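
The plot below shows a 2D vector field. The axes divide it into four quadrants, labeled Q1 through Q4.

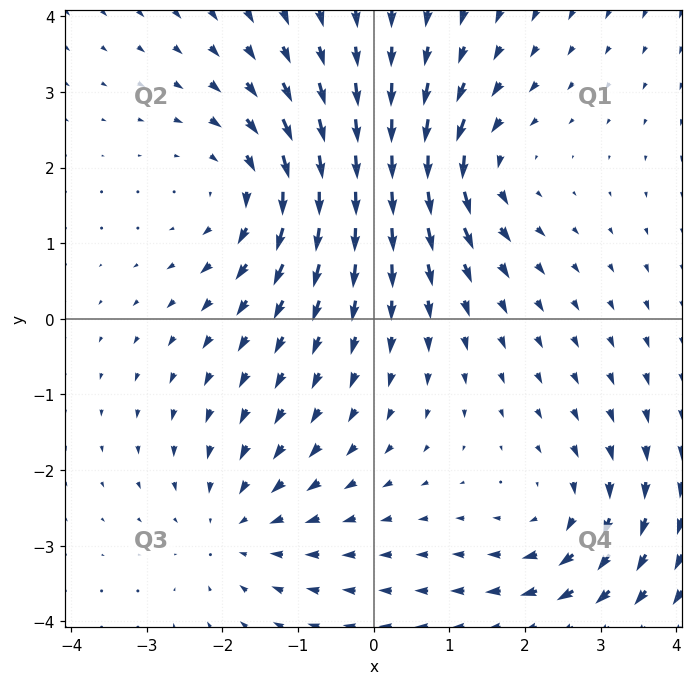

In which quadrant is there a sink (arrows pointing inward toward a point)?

The sink sits at approximately (-1.8, -2.7), which lies in quadrant Q3. The divergence there is about -3, negative as expected for a sink.

Q3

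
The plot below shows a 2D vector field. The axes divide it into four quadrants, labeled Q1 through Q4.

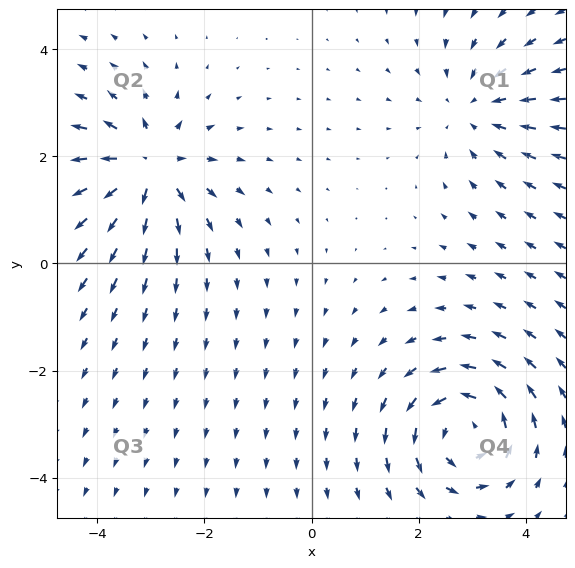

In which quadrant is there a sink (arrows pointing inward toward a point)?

The sink sits at approximately (3.1, 2.9), which lies in quadrant Q1. The divergence there is about -3, negative as expected for a sink.

Q1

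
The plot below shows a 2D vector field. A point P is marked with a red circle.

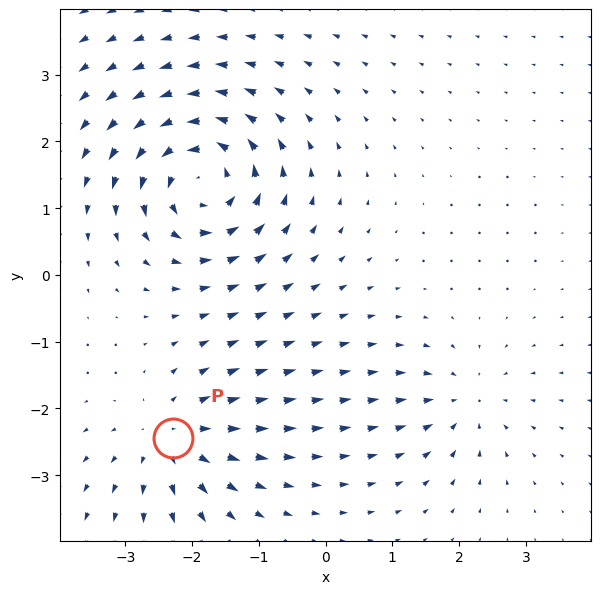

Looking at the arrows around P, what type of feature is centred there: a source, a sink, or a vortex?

At P (-2.3, -2.4) the arrows spread outward. Divergence about +4, curl ≈0 — positive divergence with near-zero curl is a source.

source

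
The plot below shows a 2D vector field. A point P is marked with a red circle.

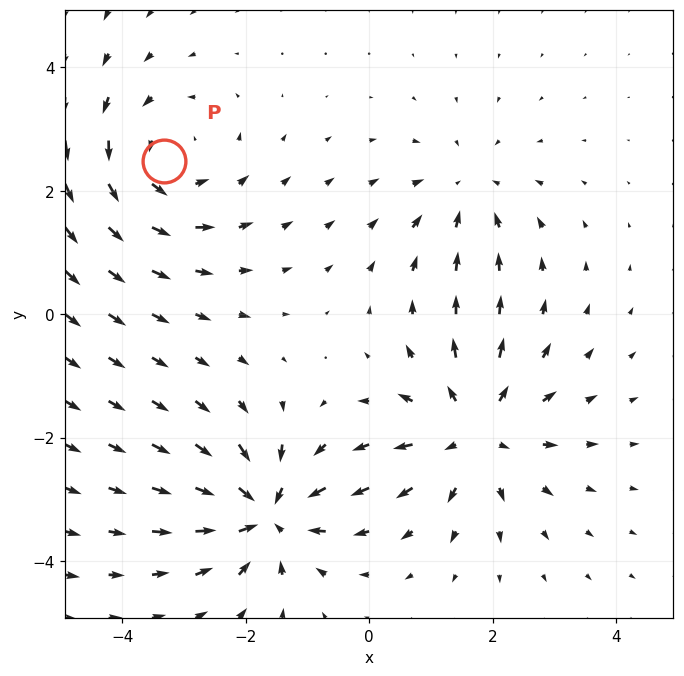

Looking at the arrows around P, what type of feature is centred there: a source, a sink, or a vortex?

At P (-3.3, 2.5) the arrows circulate counterclockwise. Divergence ≈0, curl about +4 — near-zero divergence with nonzero curl is a vortex.

vortex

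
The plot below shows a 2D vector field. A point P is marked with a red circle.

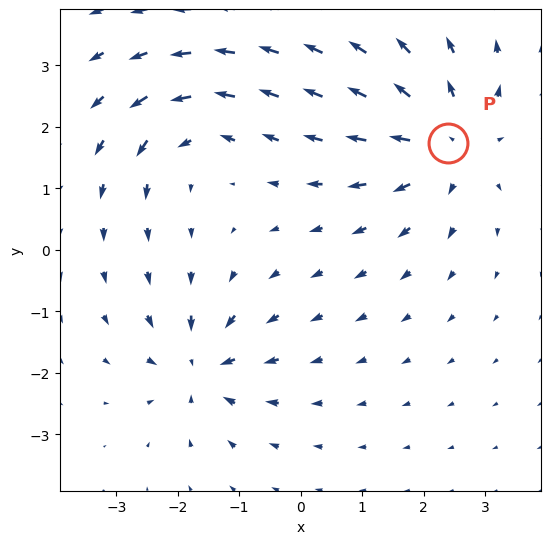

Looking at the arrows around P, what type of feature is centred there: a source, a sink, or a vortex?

source

At P (2.4, 1.7) the arrows spread outward. Divergence about +4, curl ≈0 — positive divergence with near-zero curl is a source.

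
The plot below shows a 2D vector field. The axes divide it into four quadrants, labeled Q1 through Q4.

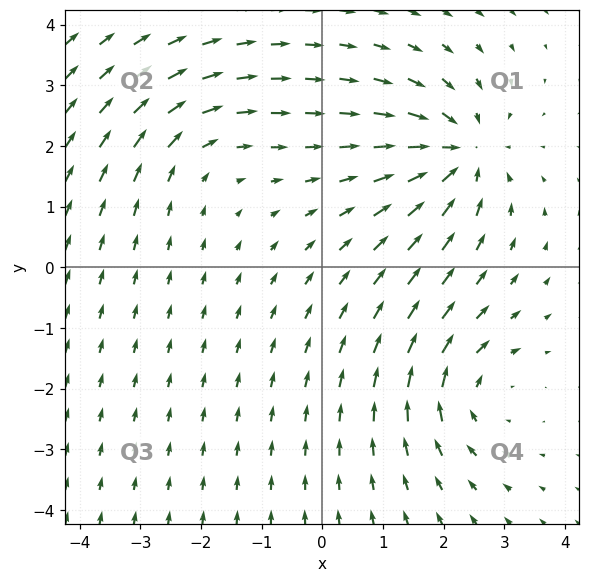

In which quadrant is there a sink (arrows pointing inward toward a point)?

The sink sits at approximately (2.3, 1.9), which lies in quadrant Q1. The divergence there is about -5, negative as expected for a sink.

Q1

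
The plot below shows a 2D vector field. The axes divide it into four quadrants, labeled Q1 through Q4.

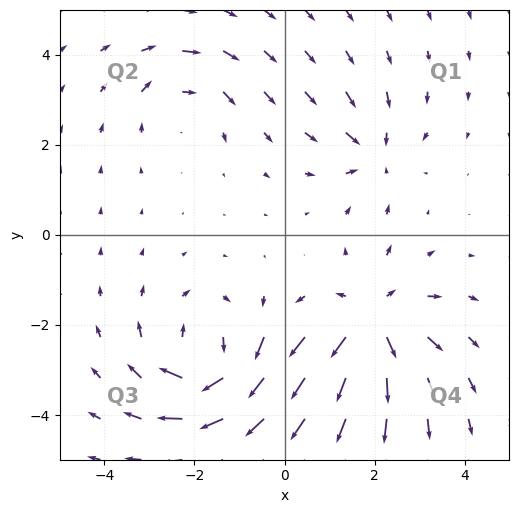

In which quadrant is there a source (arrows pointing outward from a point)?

Q4

The source sits at approximately (1.9, -1.9), which lies in quadrant Q4. The divergence there is about +5, positive as expected for a source.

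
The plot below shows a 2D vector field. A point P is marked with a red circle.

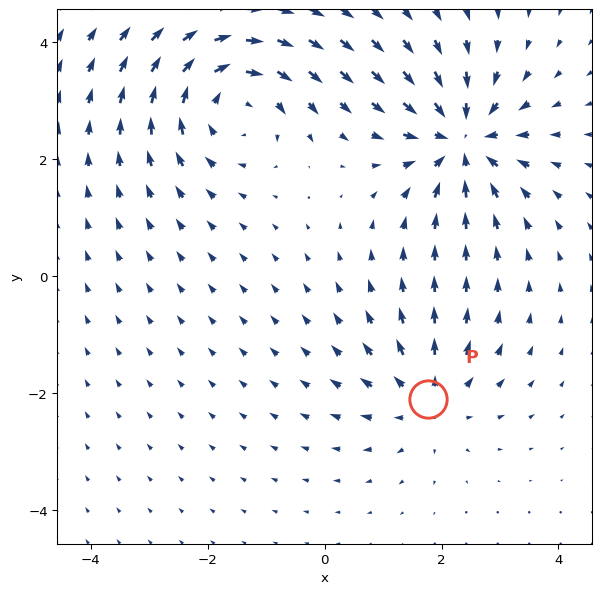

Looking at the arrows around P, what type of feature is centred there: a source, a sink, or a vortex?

source

At P (1.8, -2.1) the arrows spread outward. Divergence about +4, curl ≈0 — positive divergence with near-zero curl is a source.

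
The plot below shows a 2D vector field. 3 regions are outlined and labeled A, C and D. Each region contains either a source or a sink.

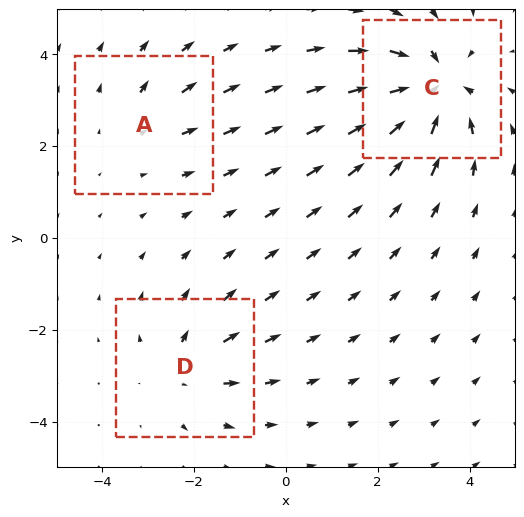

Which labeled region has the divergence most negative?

C

Divergence at each region's feature centre — A: about +2, C: about -5, D: about +3. Region C is most negative.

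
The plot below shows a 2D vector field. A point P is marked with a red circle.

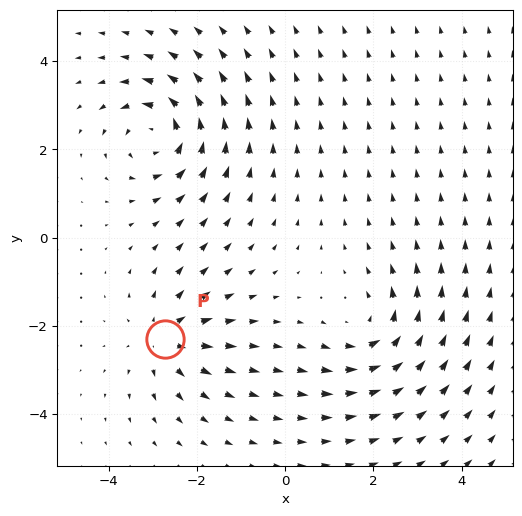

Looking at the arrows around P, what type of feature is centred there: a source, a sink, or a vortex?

source

At P (-2.7, -2.3) the arrows spread outward. Divergence about +4, curl ≈0 — positive divergence with near-zero curl is a source.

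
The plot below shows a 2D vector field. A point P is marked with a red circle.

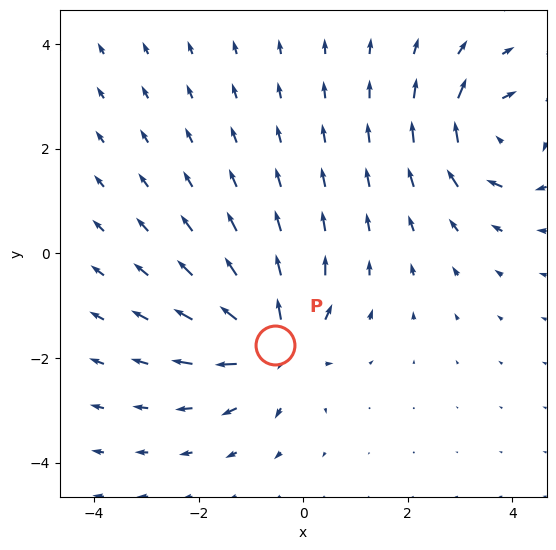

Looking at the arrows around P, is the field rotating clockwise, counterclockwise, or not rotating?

not rotating

Near P at (-0.5, -1.8) the arrows show no circulation. The curl there is ≈0.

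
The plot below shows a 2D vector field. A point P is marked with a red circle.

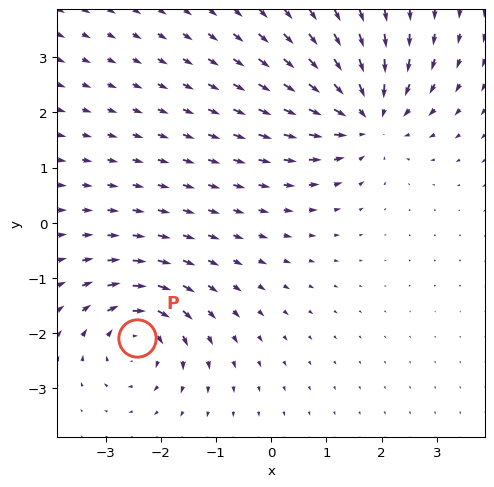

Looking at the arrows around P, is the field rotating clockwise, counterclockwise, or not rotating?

Near P at (-2.4, -2.1) the arrows circulate clockwise. The curl (z-component) there is about -4; negative curl means clockwise rotation.

clockwise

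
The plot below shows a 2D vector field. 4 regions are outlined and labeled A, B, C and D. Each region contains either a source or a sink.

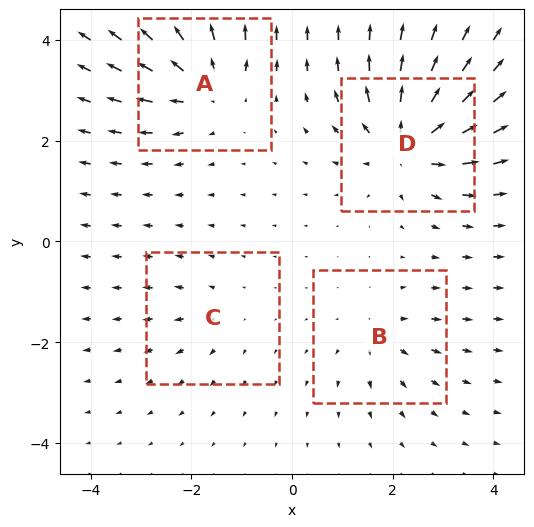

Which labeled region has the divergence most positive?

D

Divergence at each region's feature centre — A: about +6, B: about +4, C: about +3, D: about +8. Region D is most positive.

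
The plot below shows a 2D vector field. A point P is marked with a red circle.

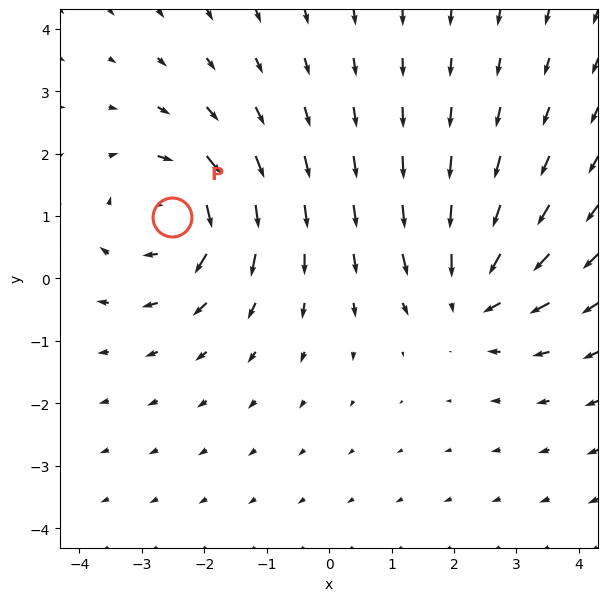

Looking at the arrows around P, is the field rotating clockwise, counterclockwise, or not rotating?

clockwise

Near P at (-2.5, 1.0) the arrows circulate clockwise. The curl (z-component) there is about -5; negative curl means clockwise rotation.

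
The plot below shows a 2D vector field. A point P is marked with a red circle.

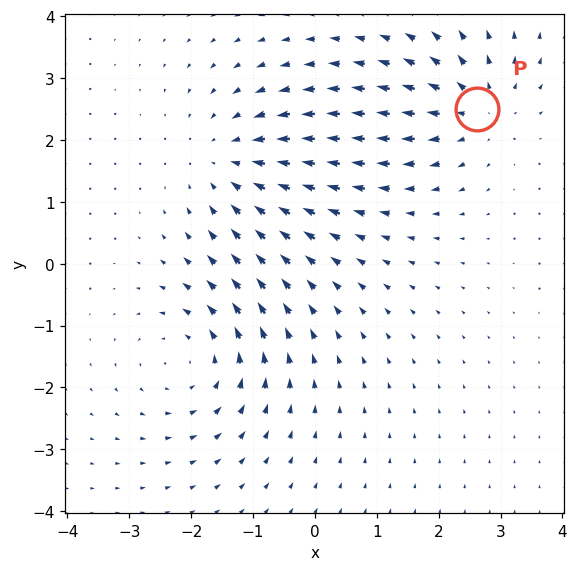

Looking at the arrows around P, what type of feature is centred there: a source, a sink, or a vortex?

source

At P (2.6, 2.5) the arrows spread outward. Divergence about +5, curl ≈0 — positive divergence with near-zero curl is a source.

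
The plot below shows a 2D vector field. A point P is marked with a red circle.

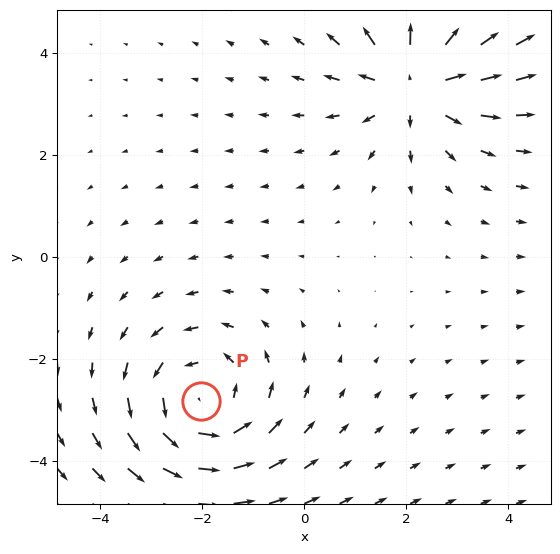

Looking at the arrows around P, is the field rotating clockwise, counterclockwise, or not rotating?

Near P at (-2.0, -2.8) the arrows circulate counterclockwise. The curl (z-component) there is about +4; positive curl means counterclockwise rotation.

counterclockwise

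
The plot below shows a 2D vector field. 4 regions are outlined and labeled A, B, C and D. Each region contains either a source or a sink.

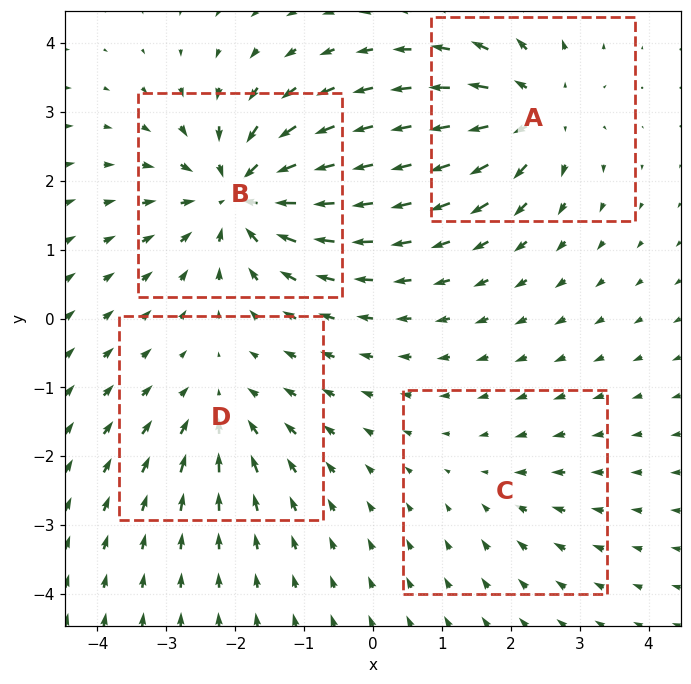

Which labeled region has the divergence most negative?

B

Divergence at each region's feature centre — A: about +6, B: about -8, C: about -2, D: about -4. Region B is most negative.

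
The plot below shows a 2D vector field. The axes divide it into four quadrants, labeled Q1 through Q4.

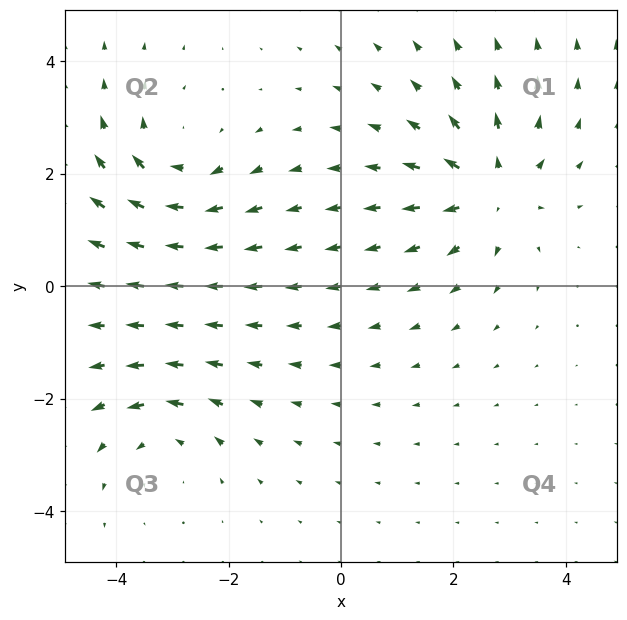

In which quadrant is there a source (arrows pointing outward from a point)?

The source sits at approximately (2.6, 1.7), which lies in quadrant Q1. The divergence there is about +5, positive as expected for a source.

Q1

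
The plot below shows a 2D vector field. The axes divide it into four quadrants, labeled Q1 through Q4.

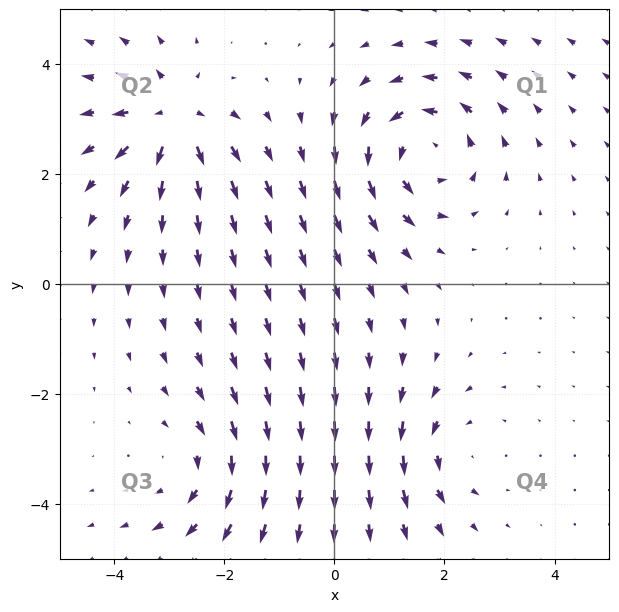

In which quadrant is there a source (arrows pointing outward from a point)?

Q2

The source sits at approximately (-2.9, 3.0), which lies in quadrant Q2. The divergence there is about +5, positive as expected for a source.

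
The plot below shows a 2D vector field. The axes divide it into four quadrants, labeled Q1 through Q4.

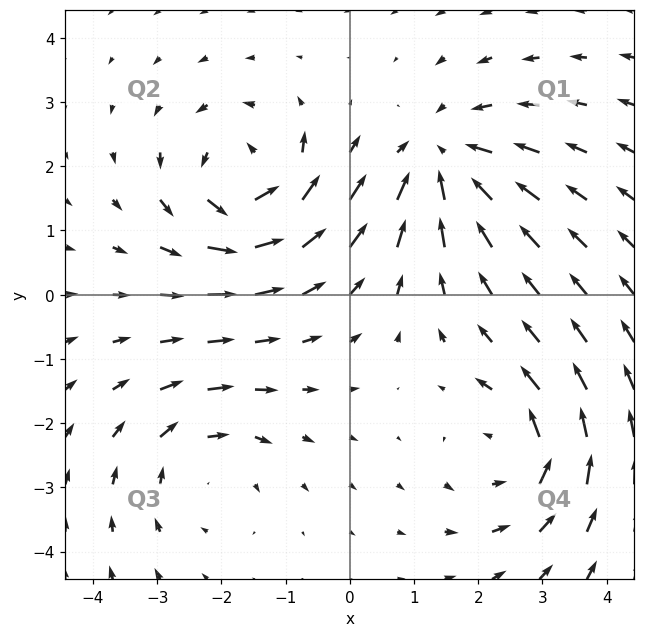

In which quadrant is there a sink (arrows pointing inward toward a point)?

The sink sits at approximately (1.5, 2.1), which lies in quadrant Q1. The divergence there is about -4, negative as expected for a sink.

Q1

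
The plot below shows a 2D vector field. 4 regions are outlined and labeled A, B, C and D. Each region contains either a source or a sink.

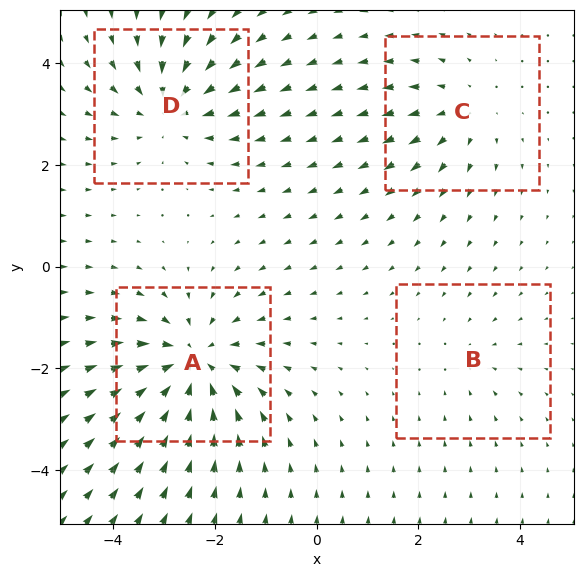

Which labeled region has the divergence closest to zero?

B

Divergence at each region's feature centre — A: about -6, B: about -2, C: about +3, D: about -4. Region B is closest to zero.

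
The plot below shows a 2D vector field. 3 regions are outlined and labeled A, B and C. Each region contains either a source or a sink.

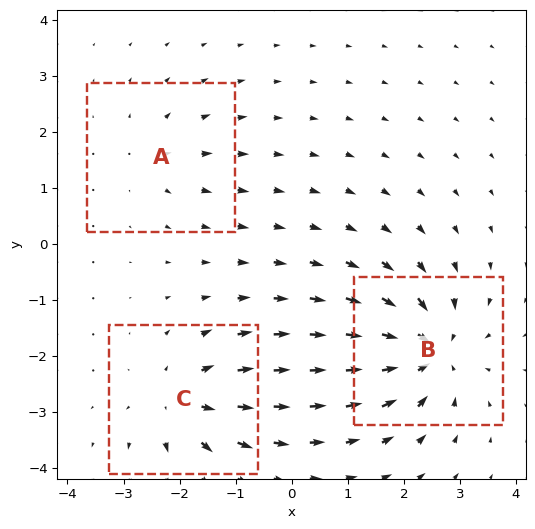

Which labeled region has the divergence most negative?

Divergence at each region's feature centre — A: about +2, B: about -6, C: about +4. Region B is most negative.

B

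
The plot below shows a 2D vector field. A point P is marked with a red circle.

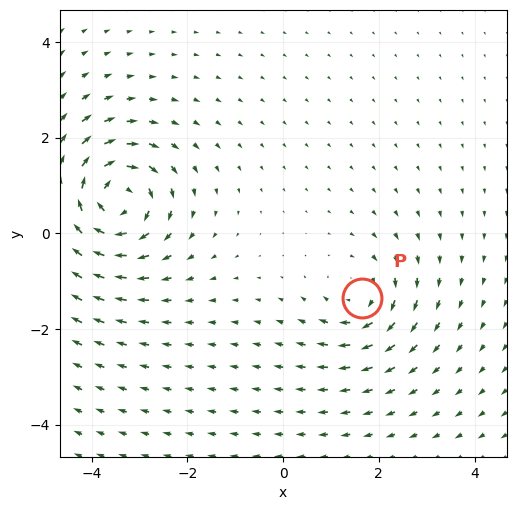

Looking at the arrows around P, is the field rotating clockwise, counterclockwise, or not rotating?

clockwise

Near P at (1.7, -1.4) the arrows circulate clockwise. The curl (z-component) there is about -3; negative curl means clockwise rotation.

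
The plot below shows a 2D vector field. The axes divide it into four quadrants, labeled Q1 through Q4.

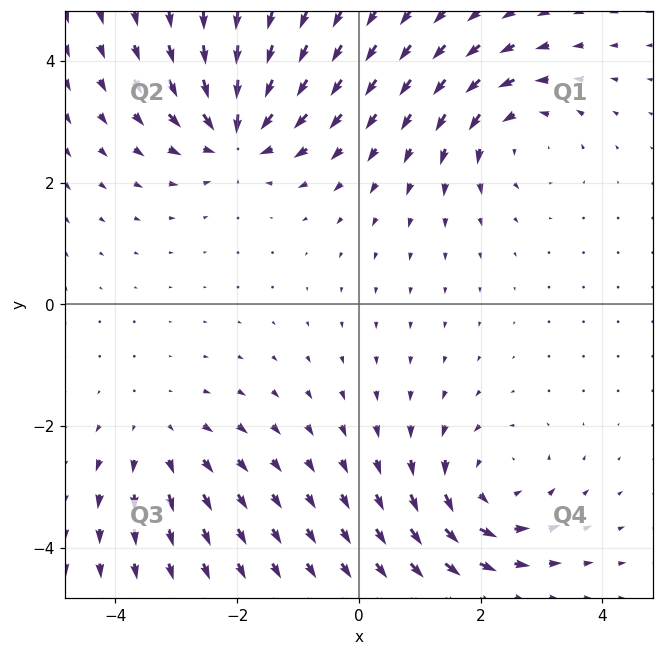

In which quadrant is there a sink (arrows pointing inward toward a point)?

Q2

The sink sits at approximately (-2.0, 2.8), which lies in quadrant Q2. The divergence there is about -6, negative as expected for a sink.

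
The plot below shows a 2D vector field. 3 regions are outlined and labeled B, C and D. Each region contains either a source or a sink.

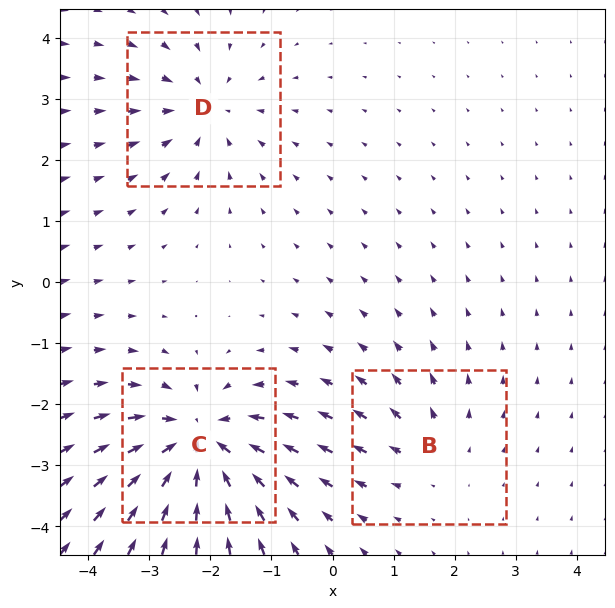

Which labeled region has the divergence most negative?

Divergence at each region's feature centre — B: about +2, C: about -6, D: about -3. Region C is most negative.

C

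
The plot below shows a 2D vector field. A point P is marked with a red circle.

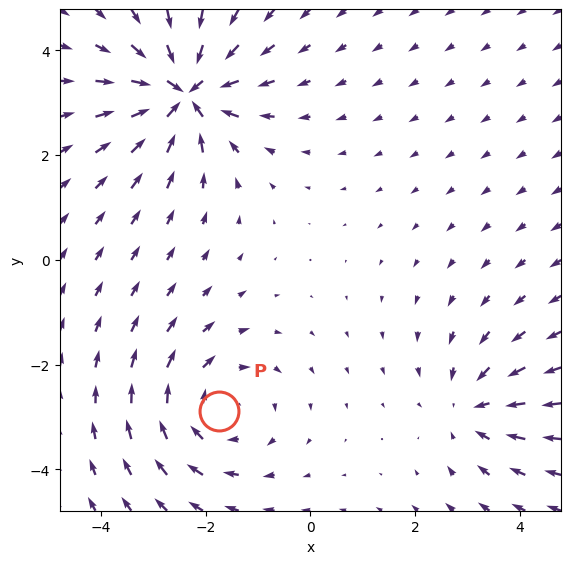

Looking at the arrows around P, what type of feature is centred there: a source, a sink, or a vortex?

At P (-1.8, -2.9) the arrows circulate clockwise. Divergence ≈0, curl about -3 — near-zero divergence with nonzero curl is a vortex.

vortex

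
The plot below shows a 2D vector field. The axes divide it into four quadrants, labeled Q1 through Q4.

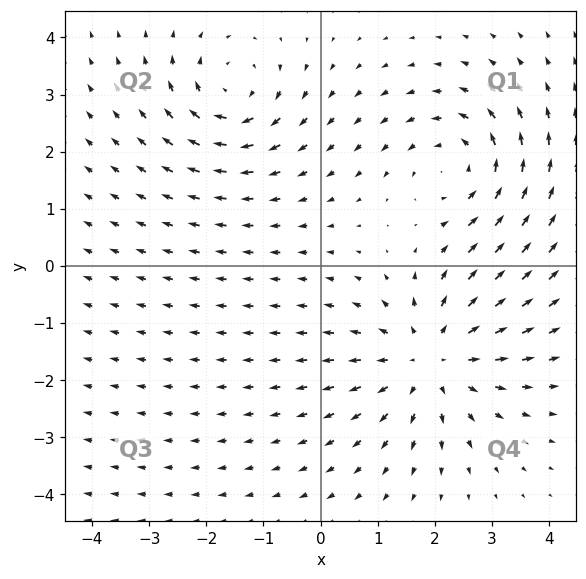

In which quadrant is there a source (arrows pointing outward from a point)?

Q4

The source sits at approximately (1.9, -1.6), which lies in quadrant Q4. The divergence there is about +3, positive as expected for a source.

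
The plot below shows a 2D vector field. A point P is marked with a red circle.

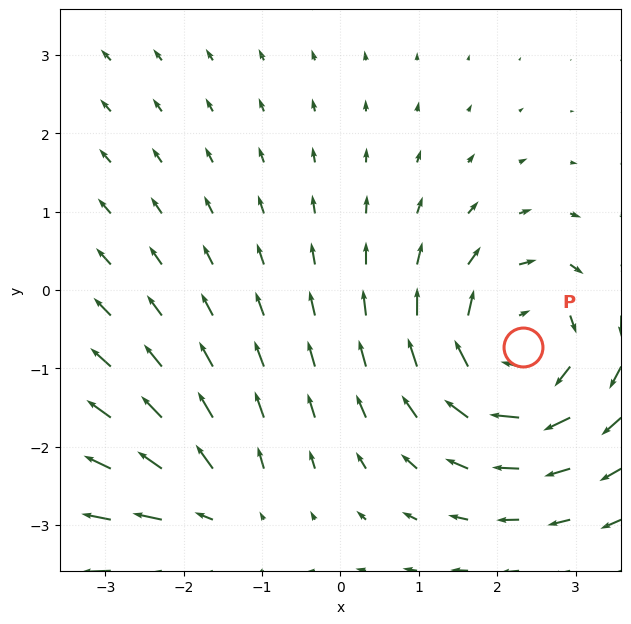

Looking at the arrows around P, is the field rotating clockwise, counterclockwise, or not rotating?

Near P at (2.3, -0.7) the arrows circulate clockwise. The curl (z-component) there is about -4; negative curl means clockwise rotation.

clockwise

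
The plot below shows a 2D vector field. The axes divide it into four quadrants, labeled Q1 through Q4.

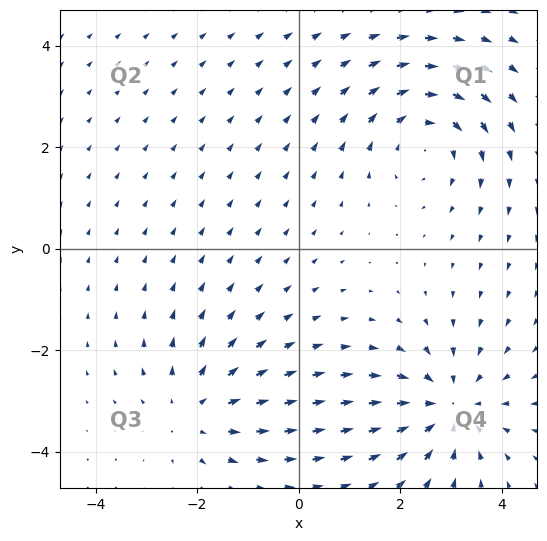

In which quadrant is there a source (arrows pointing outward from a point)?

The source sits at approximately (-2.0, -3.2), which lies in quadrant Q3. The divergence there is about +3, positive as expected for a source.

Q3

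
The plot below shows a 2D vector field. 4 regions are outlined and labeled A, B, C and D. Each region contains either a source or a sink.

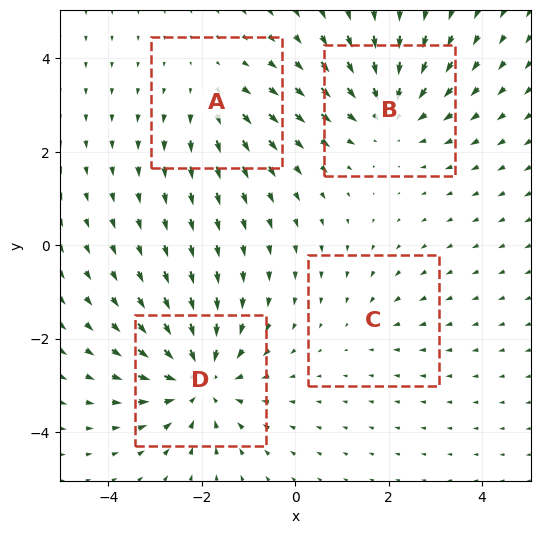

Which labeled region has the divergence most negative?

Divergence at each region's feature centre — A: about +3, B: about -4, C: about -2, D: about -6. Region D is most negative.

D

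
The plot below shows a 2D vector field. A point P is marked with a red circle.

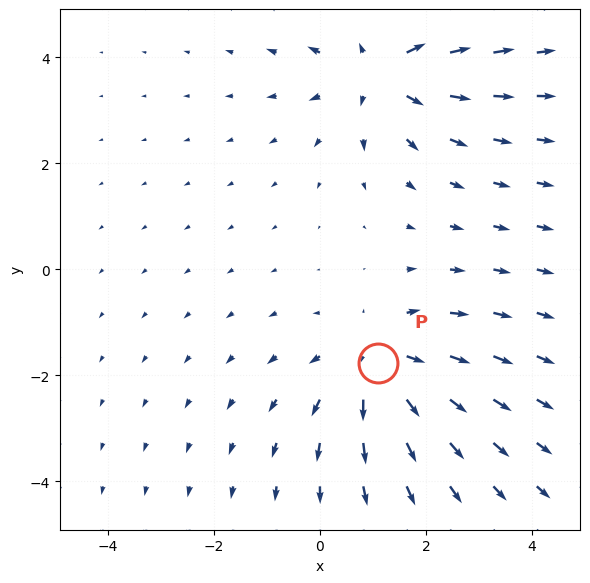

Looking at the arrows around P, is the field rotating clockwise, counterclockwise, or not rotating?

Near P at (1.1, -1.8) the arrows show no circulation. The curl there is ≈0.

not rotating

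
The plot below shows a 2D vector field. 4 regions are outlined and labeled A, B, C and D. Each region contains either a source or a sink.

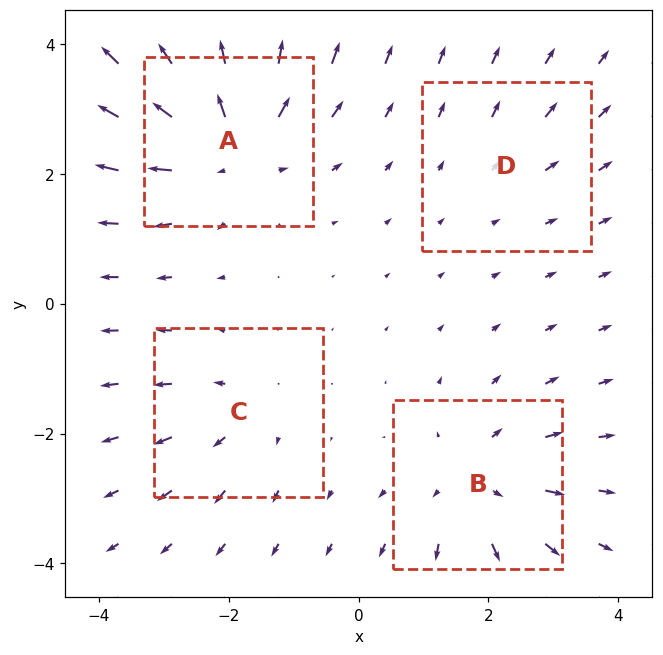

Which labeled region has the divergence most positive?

Divergence at each region's feature centre — A: about +6, B: about +4, C: about +3, D: about +2. Region A is most positive.

A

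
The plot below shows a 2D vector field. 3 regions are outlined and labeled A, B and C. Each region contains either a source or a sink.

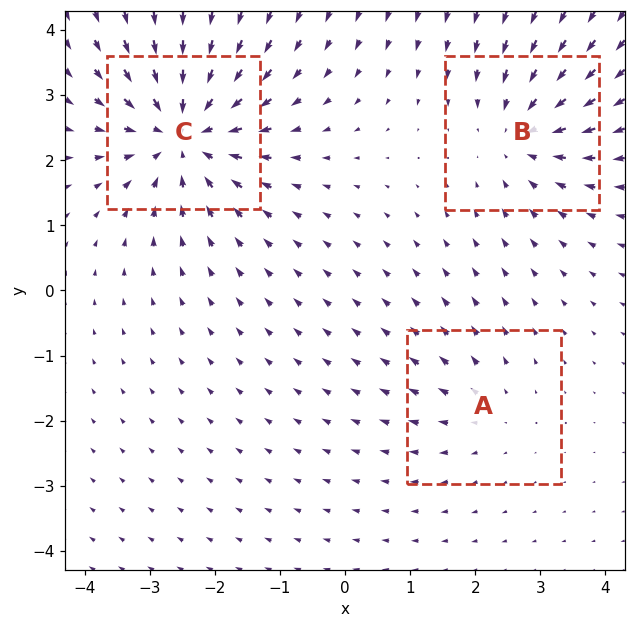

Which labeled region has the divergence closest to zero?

Divergence at each region's feature centre — A: about +2, B: about -3, C: about -5. Region A is closest to zero.

A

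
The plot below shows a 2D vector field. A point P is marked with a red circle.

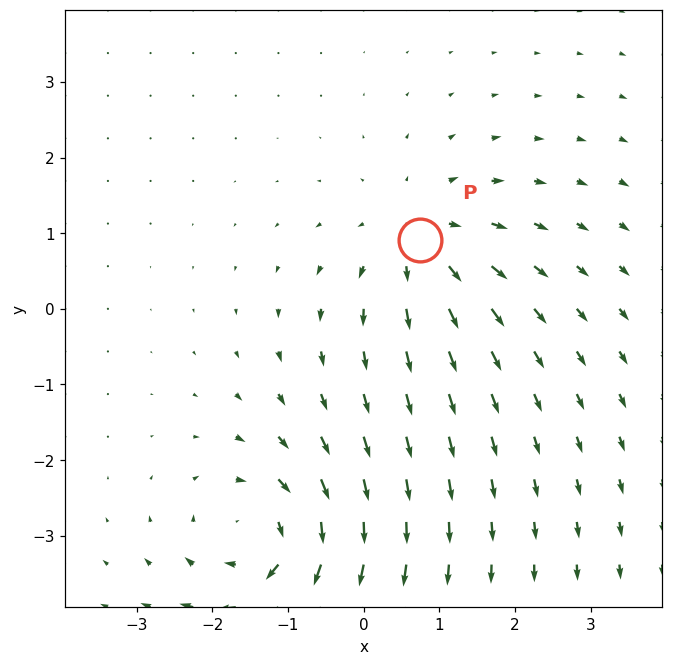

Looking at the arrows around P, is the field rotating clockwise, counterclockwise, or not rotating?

Near P at (0.7, 0.9) the arrows show no circulation. The curl there is ≈0.

not rotating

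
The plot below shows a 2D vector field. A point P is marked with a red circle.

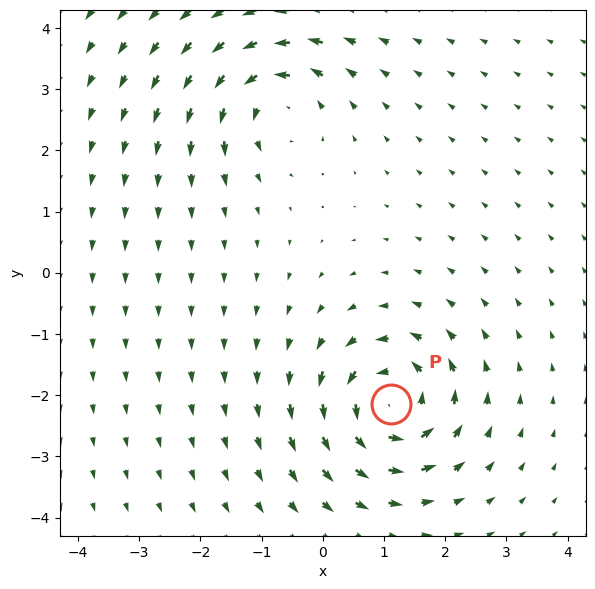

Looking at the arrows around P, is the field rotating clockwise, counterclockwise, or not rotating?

Near P at (1.1, -2.2) the arrows circulate counterclockwise. The curl (z-component) there is about +7; positive curl means counterclockwise rotation.

counterclockwise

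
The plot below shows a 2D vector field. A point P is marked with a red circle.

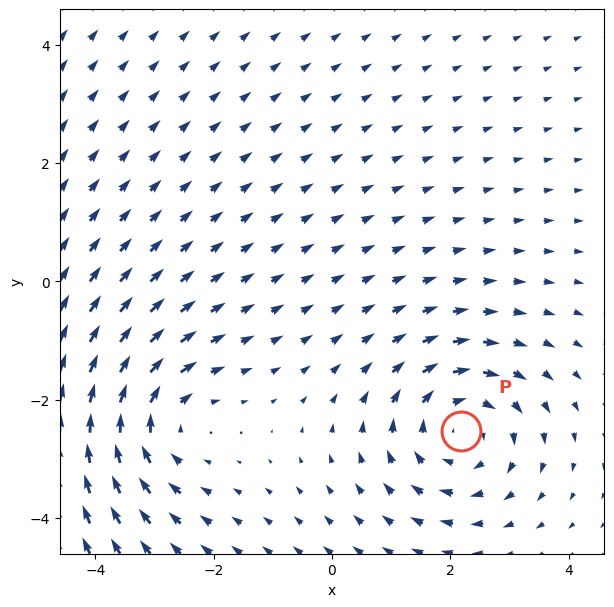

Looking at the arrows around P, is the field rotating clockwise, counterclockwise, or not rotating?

Near P at (2.2, -2.5) the arrows circulate clockwise. The curl (z-component) there is about -4; negative curl means clockwise rotation.

clockwise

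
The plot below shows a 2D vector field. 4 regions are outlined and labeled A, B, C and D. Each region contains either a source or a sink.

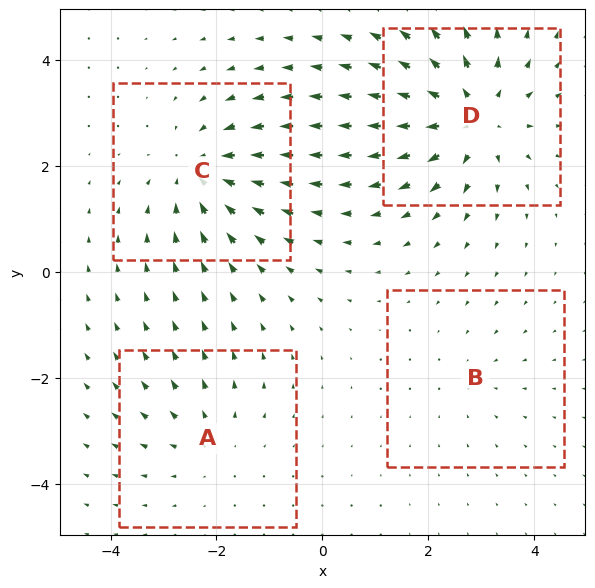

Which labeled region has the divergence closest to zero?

Divergence at each region's feature centre — A: about +3, B: about -2, C: about -4, D: about +6. Region B is closest to zero.

B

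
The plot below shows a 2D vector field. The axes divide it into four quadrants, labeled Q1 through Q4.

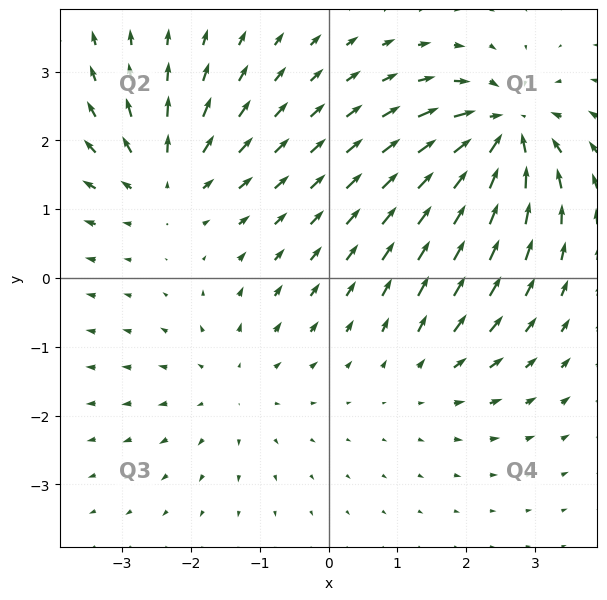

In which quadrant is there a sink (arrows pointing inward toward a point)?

The sink sits at approximately (2.6, 2.1), which lies in quadrant Q1. The divergence there is about -7, negative as expected for a sink.

Q1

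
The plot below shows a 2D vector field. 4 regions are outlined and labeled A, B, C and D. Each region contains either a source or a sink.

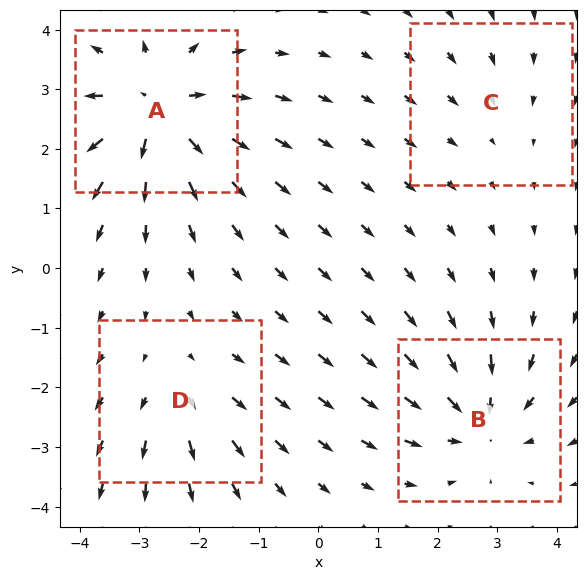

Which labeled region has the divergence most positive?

Divergence at each region's feature centre — A: about +7, B: about -5, C: about -2, D: about +3. Region A is most positive.

A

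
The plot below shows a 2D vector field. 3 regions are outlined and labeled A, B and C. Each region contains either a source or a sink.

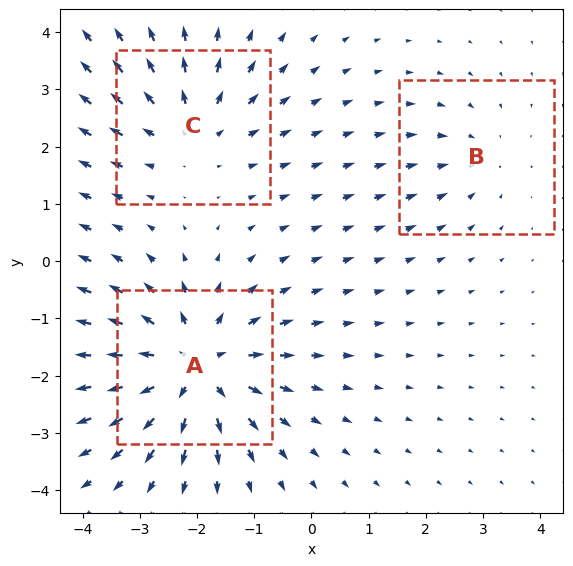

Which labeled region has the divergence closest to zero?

Divergence at each region's feature centre — A: about +5, B: about -2, C: about +3. Region B is closest to zero.

B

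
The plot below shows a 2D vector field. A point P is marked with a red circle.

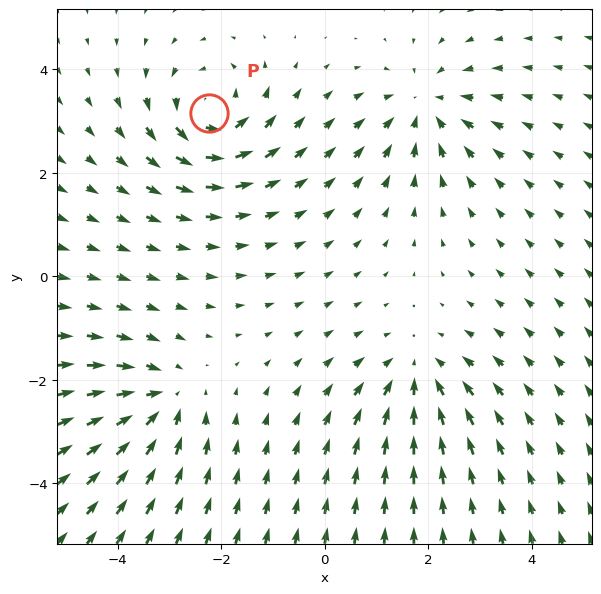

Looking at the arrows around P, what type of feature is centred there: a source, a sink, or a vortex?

vortex

At P (-2.2, 3.2) the arrows circulate counterclockwise. Divergence ≈0, curl about +6 — near-zero divergence with nonzero curl is a vortex.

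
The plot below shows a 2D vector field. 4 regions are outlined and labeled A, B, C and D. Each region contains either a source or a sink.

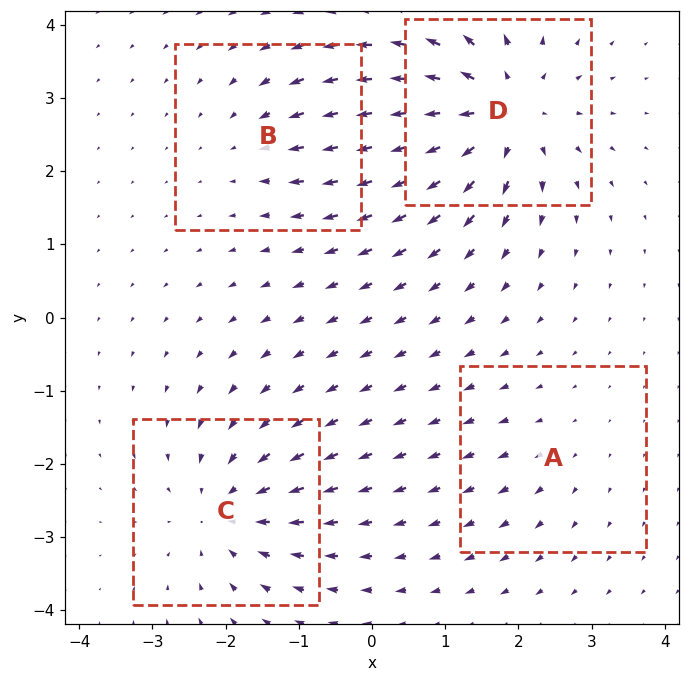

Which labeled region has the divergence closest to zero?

Divergence at each region's feature centre — A: about +2, B: about -3, C: about -5, D: about +7. Region A is closest to zero.

A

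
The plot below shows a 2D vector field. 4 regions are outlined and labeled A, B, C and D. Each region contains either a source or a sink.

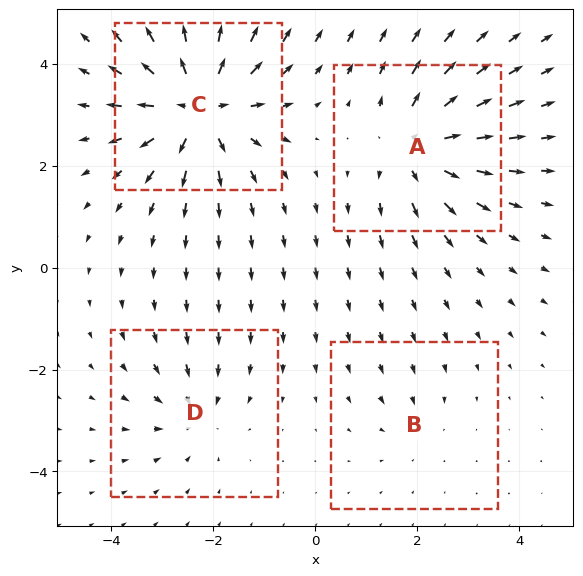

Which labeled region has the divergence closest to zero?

B

Divergence at each region's feature centre — A: about +5, B: about -2, C: about +7, D: about -3. Region B is closest to zero.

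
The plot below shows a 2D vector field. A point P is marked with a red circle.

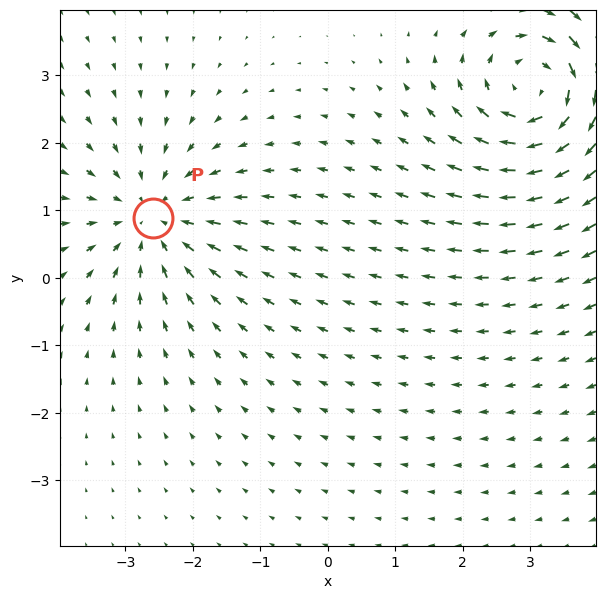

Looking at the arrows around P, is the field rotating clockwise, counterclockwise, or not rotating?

Near P at (-2.6, 0.9) the arrows show no circulation. The curl there is ≈0.

not rotating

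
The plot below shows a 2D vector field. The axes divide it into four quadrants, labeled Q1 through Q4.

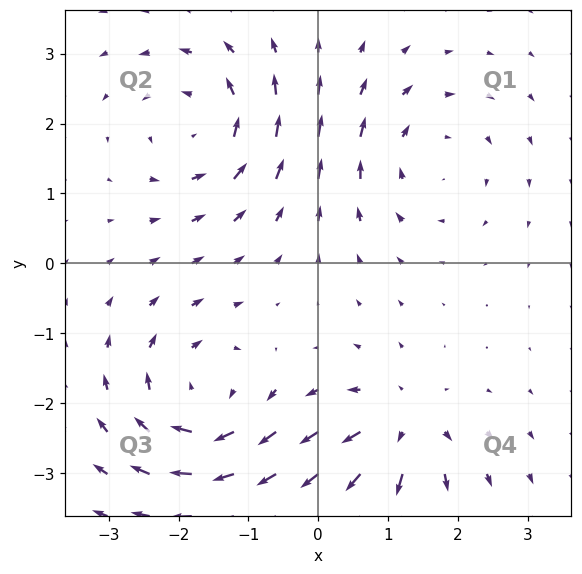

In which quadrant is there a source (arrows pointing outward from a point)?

The source sits at approximately (1.2, -2.4), which lies in quadrant Q4. The divergence there is about +4, positive as expected for a source.

Q4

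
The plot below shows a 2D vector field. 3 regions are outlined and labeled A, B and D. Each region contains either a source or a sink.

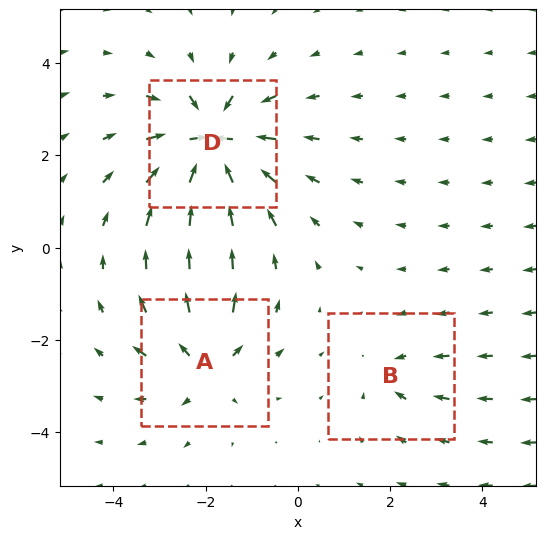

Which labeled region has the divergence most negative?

Divergence at each region's feature centre — A: about +4, B: about -2, D: about -6. Region D is most negative.

D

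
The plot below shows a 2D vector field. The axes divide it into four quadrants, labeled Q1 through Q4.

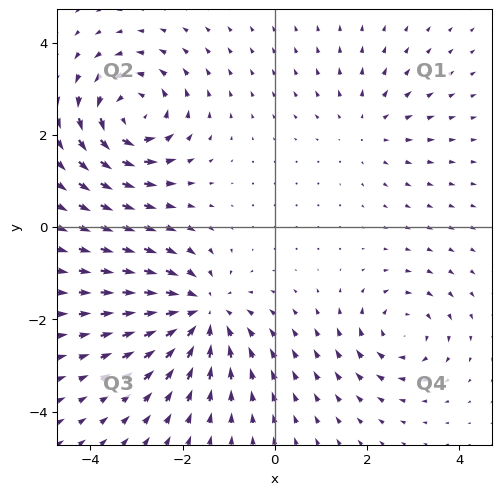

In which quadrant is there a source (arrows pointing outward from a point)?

The source sits at approximately (2.0, 2.1), which lies in quadrant Q1. The divergence there is about +2, positive as expected for a source.

Q1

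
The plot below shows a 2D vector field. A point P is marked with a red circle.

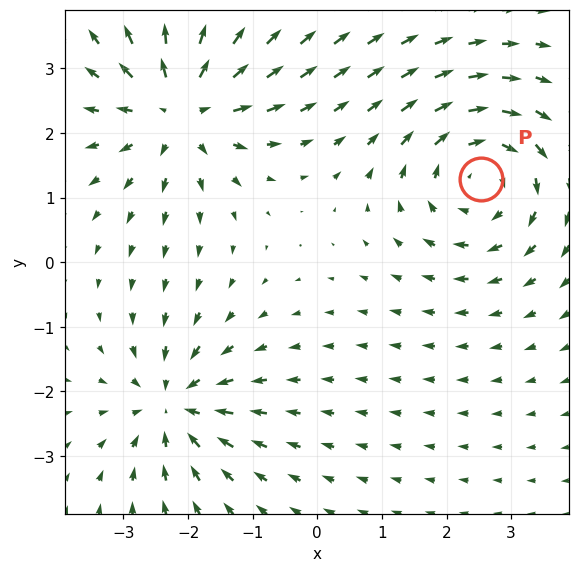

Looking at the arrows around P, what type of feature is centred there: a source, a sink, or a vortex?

vortex

At P (2.5, 1.3) the arrows circulate clockwise. Divergence ≈0, curl about -4 — near-zero divergence with nonzero curl is a vortex.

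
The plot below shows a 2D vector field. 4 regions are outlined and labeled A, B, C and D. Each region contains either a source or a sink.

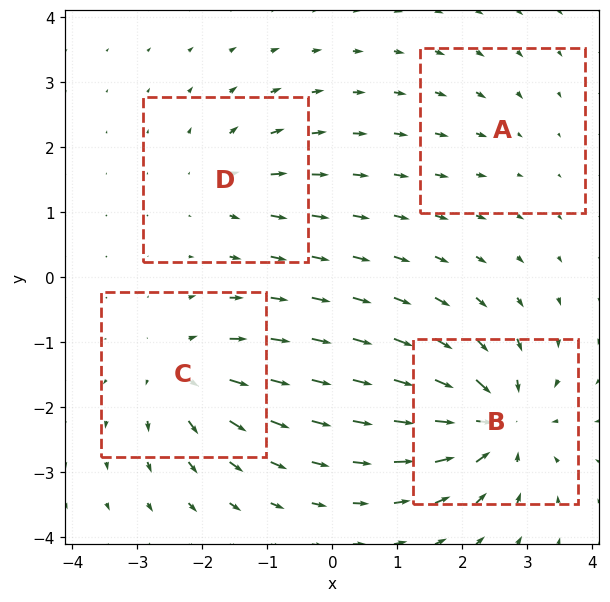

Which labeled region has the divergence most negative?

Divergence at each region's feature centre — A: about -2, B: about -8, C: about +6, D: about +4. Region B is most negative.

B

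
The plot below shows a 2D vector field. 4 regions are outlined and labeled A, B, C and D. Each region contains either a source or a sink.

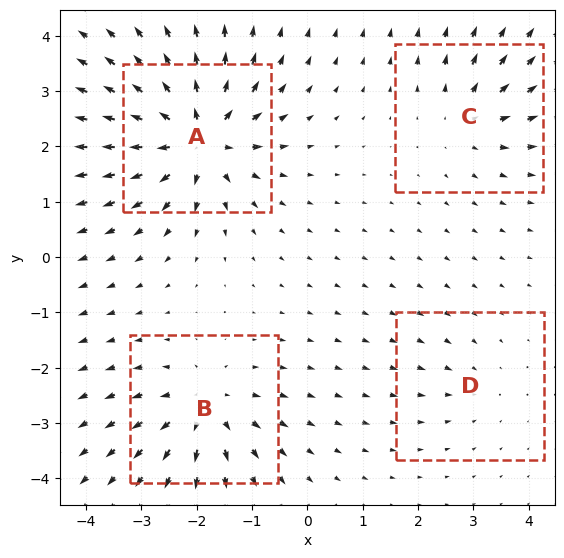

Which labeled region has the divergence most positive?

Divergence at each region's feature centre — A: about +9, B: about +6, C: about +4, D: about -2. Region A is most positive.

A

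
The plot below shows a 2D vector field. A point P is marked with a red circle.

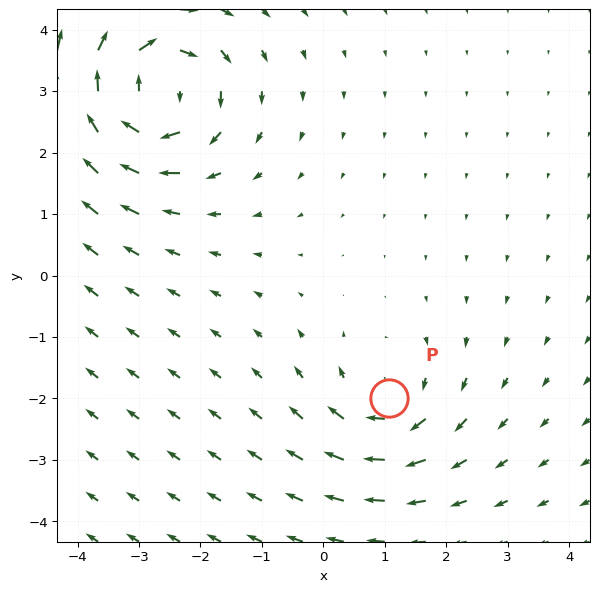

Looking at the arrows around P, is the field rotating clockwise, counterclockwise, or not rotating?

Near P at (1.1, -2.0) the arrows circulate clockwise. The curl (z-component) there is about -3; negative curl means clockwise rotation.

clockwise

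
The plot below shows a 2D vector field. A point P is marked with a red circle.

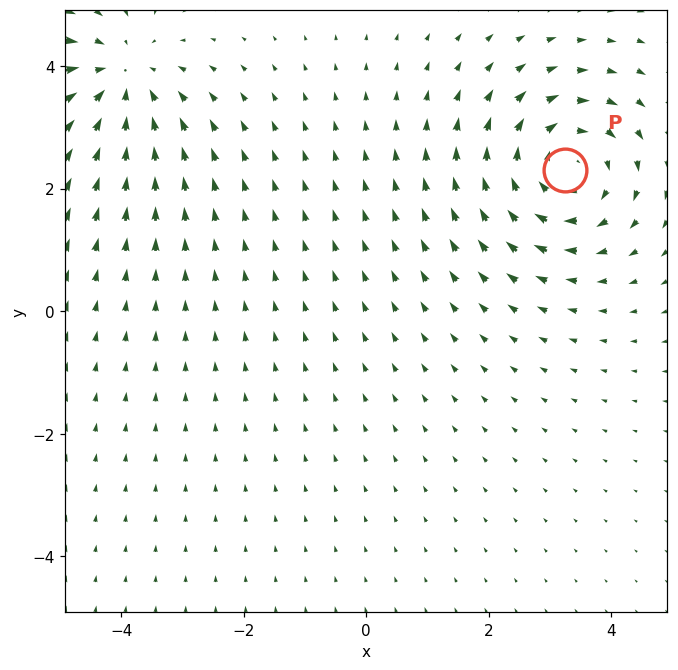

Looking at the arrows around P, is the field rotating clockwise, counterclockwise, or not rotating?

clockwise

Near P at (3.2, 2.3) the arrows circulate clockwise. The curl (z-component) there is about -4; negative curl means clockwise rotation.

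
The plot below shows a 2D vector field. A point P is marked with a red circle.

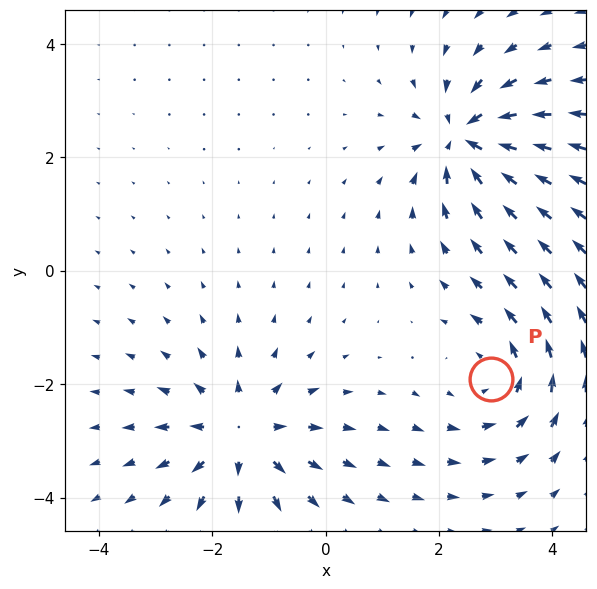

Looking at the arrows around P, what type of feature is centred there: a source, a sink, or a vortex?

vortex

At P (2.9, -1.9) the arrows circulate counterclockwise. Divergence ≈0, curl about +3 — near-zero divergence with nonzero curl is a vortex.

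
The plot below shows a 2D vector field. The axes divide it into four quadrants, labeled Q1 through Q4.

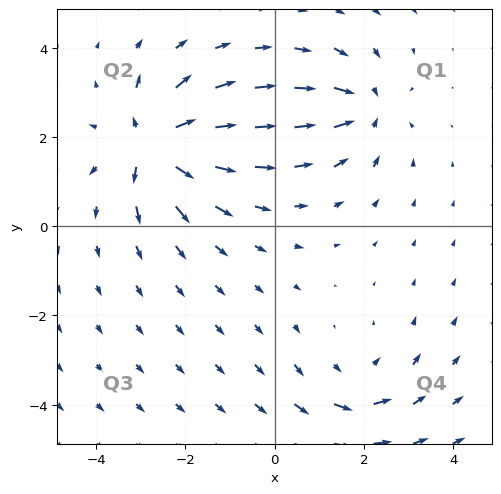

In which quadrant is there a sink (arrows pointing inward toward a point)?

The sink sits at approximately (2.0, 2.6), which lies in quadrant Q1. The divergence there is about -4, negative as expected for a sink.

Q1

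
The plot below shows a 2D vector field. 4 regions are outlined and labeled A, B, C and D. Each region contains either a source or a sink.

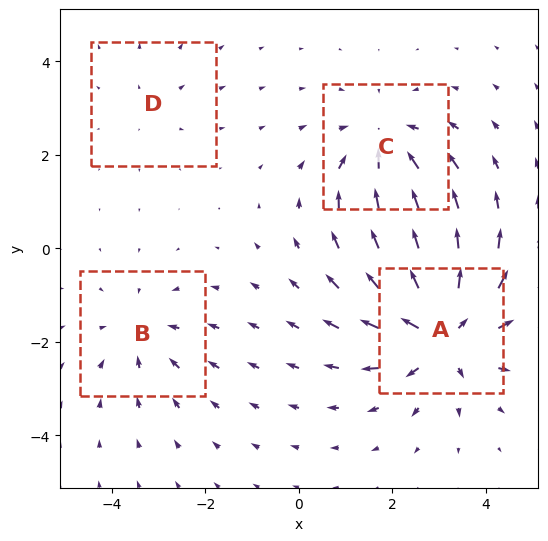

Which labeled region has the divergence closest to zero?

D

Divergence at each region's feature centre — A: about +6, B: about -3, C: about -4, D: about +2. Region D is closest to zero.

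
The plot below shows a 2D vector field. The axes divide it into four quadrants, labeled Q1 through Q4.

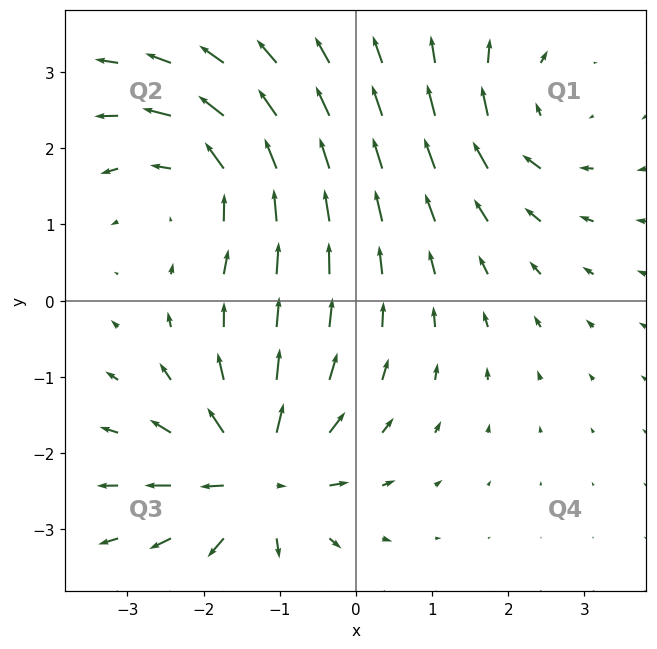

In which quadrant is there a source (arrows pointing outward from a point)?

Q3

The source sits at approximately (-1.3, -2.3), which lies in quadrant Q3. The divergence there is about +7, positive as expected for a source.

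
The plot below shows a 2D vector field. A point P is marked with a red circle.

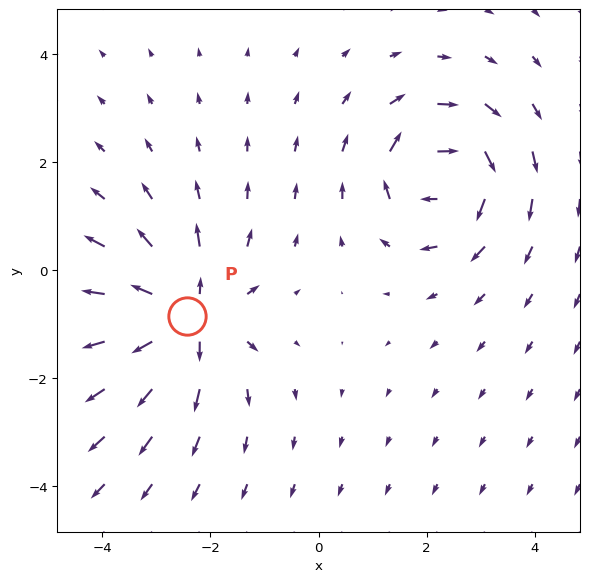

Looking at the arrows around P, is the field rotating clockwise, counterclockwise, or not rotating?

not rotating

Near P at (-2.4, -0.8) the arrows show no circulation. The curl there is ≈0.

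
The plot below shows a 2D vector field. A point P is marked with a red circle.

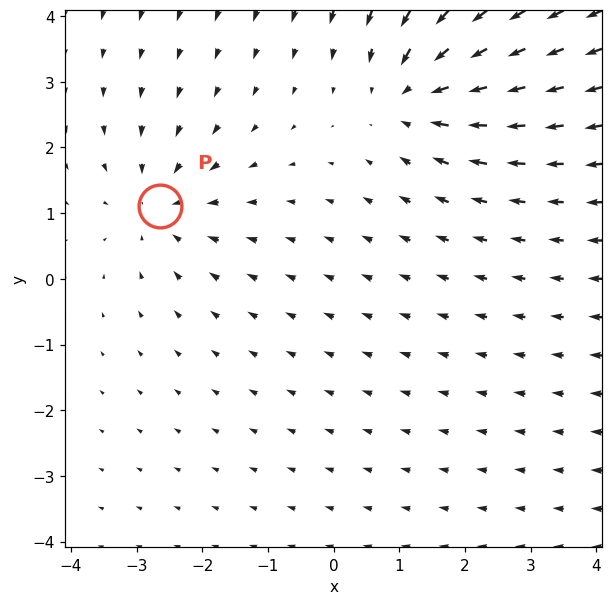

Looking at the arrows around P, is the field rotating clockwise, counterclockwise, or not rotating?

not rotating

Near P at (-2.6, 1.1) the arrows show no circulation. The curl there is ≈0.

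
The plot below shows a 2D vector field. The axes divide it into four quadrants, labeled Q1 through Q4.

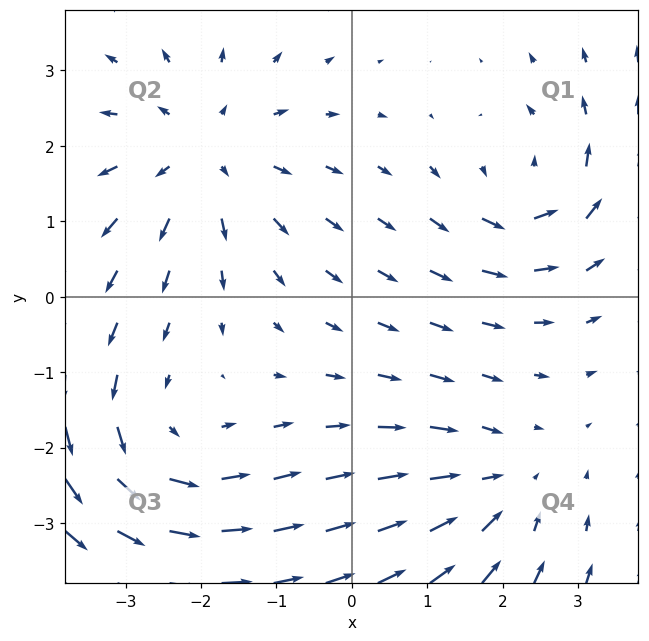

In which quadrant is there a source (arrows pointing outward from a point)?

Q2

The source sits at approximately (-2.0, 1.9), which lies in quadrant Q2. The divergence there is about +3, positive as expected for a source.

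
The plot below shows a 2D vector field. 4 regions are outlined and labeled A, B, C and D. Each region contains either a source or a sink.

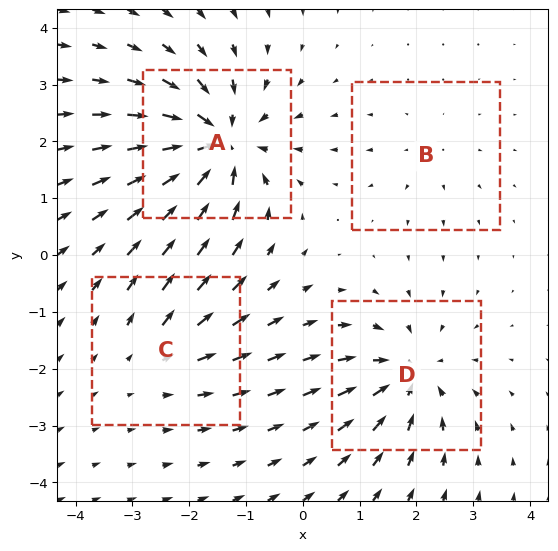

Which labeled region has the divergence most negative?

Divergence at each region's feature centre — A: about -7, B: about +2, C: about +3, D: about -5. Region A is most negative.

A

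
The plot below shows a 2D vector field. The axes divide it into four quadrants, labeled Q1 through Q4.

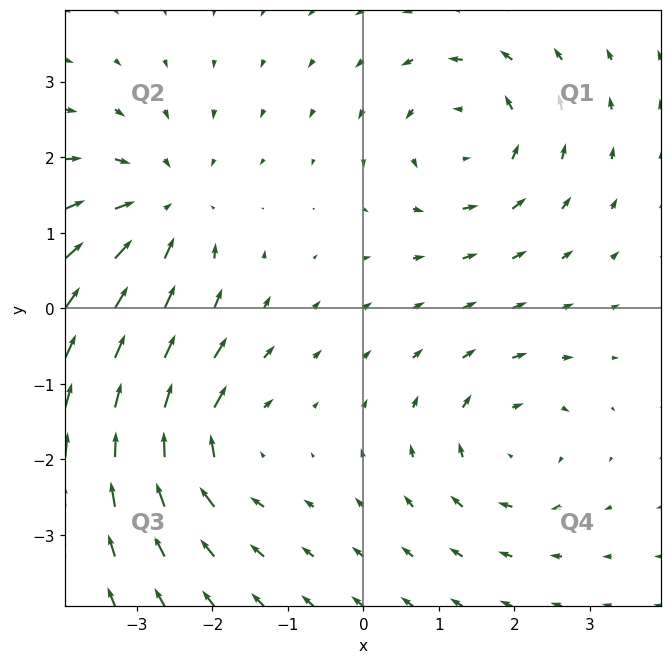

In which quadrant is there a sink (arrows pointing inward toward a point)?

The sink sits at approximately (-2.6, 1.3), which lies in quadrant Q2. The divergence there is about -4, negative as expected for a sink.

Q2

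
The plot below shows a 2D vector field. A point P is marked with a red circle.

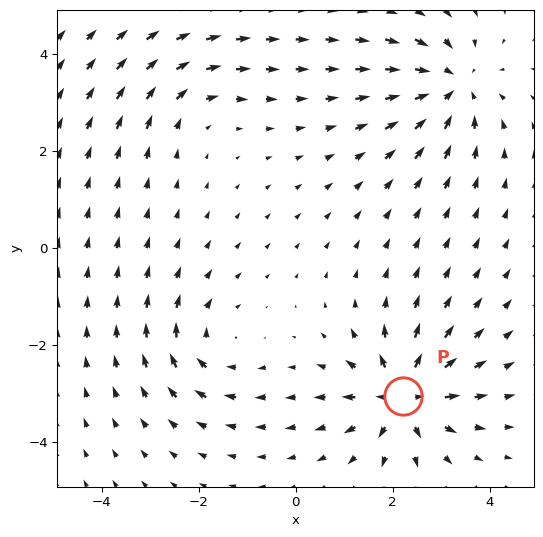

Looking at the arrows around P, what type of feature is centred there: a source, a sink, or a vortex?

At P (2.2, -3.1) the arrows spread outward. Divergence about +7, curl ≈0 — positive divergence with near-zero curl is a source.

source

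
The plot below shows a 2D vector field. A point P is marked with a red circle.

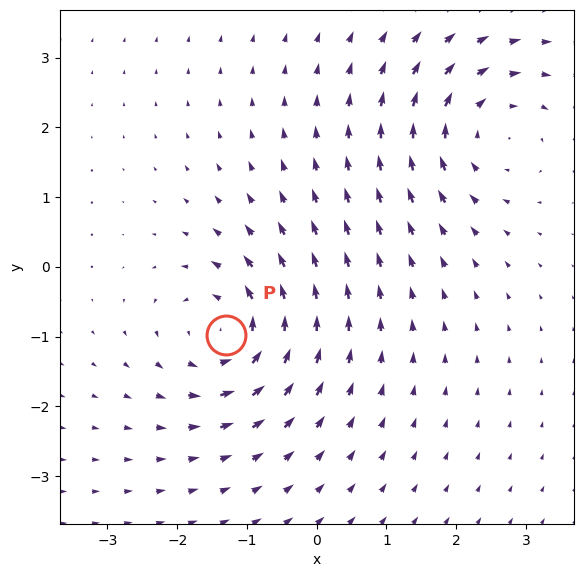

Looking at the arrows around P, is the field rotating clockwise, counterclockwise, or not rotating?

Near P at (-1.3, -1.0) the arrows circulate counterclockwise. The curl (z-component) there is about +4; positive curl means counterclockwise rotation.

counterclockwise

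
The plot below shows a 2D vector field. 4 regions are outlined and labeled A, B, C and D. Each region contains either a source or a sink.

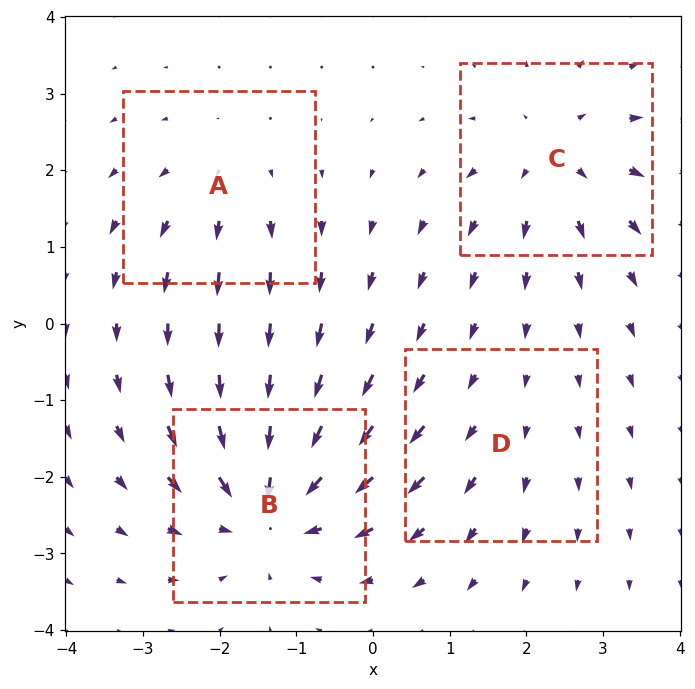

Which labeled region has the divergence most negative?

B

Divergence at each region's feature centre — A: about +3, B: about -7, C: about +5, D: about +2. Region B is most negative.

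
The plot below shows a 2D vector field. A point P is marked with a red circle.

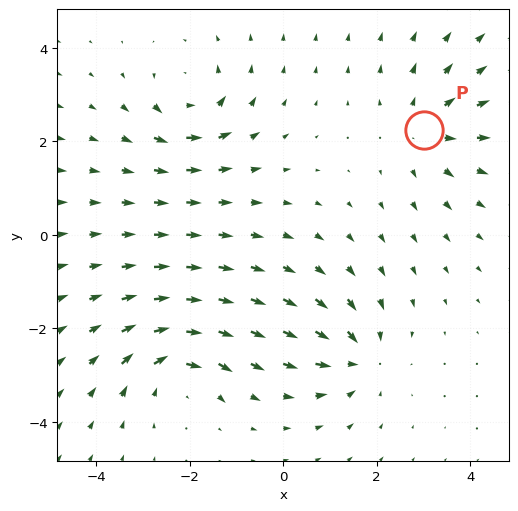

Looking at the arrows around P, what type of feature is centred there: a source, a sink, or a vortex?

source

At P (3.0, 2.2) the arrows spread outward. Divergence about +3, curl ≈0 — positive divergence with near-zero curl is a source.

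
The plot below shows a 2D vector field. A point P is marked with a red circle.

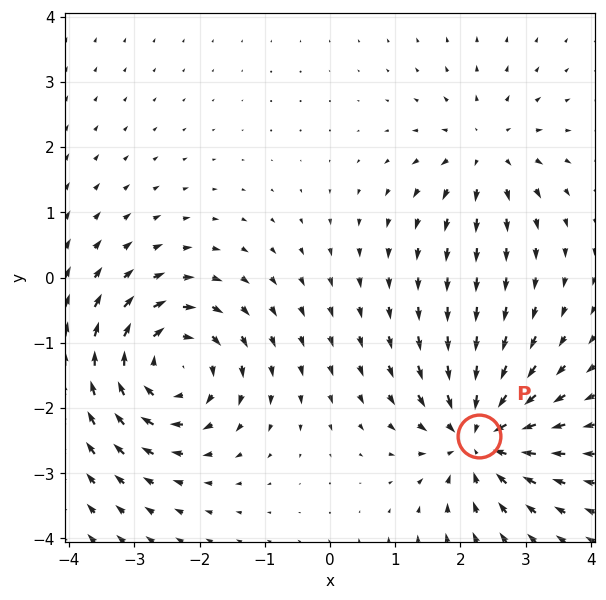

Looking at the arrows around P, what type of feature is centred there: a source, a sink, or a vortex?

sink

At P (2.3, -2.4) the arrows converge inward. Divergence about -5, curl ≈0 — negative divergence with near-zero curl is a sink.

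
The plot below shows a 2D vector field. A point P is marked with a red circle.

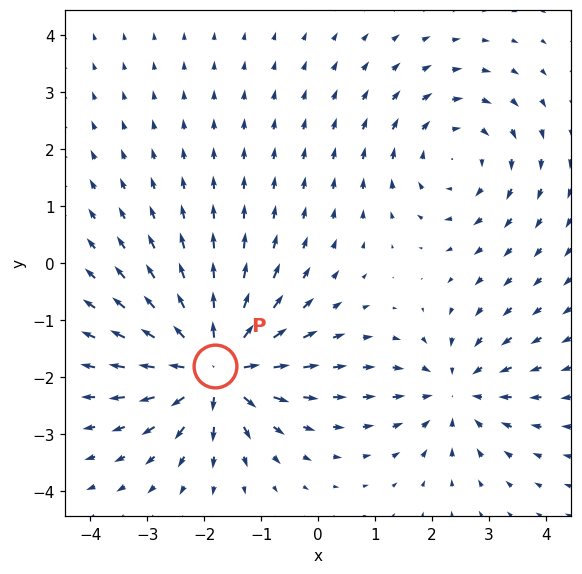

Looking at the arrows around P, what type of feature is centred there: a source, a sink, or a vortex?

source

At P (-1.8, -1.8) the arrows spread outward. Divergence about +7, curl ≈0 — positive divergence with near-zero curl is a source.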